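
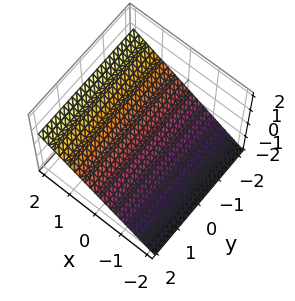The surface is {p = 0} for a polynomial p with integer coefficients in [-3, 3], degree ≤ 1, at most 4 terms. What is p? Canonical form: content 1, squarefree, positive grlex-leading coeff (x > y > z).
2*x - 3*z - 2

deg p = 1. Every cross-section is a straight line — this is a plane.
From the axis intercepts and sections: it crosses the x-axis at the gridline x = 1; the surface avoids every integer y-axis point in the box.
Putting this together gives p.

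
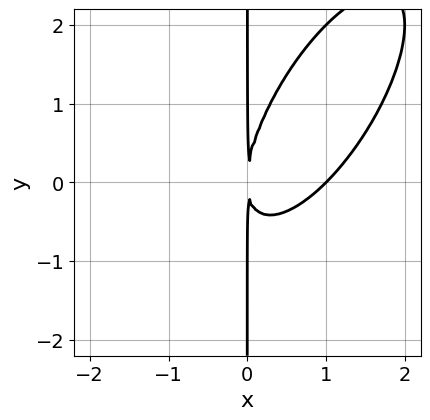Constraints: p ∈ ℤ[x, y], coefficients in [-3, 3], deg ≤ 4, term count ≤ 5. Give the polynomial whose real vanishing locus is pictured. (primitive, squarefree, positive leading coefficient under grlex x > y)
2*x^3 - 2*x^2*y + x*y^2 - 2*x^2

1. Degree: the shape is more complex than any degree-2 curve, so deg p = 3.
2. Reading off the gridlines: it crosses the x-axis at the gridline x = 1; the visible y-axis segment lies entirely on the curve.
3. These observations pin down the coefficients.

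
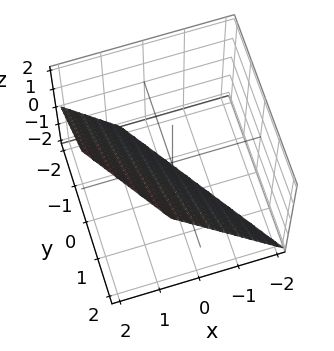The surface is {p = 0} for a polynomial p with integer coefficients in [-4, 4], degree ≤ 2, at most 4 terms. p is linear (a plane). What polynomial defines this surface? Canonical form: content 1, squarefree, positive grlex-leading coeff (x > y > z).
3*x + 2*y - 2*z - 2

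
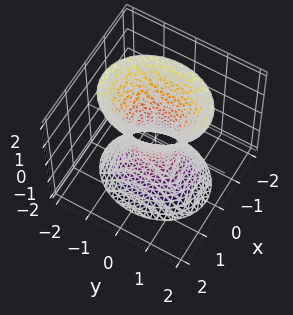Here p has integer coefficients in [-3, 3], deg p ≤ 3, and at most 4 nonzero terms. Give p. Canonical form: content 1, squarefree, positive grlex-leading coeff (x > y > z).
First, degree: an hourglass — one-sheet hyperboloid; a quadric, so deg p = 2.
Next, symmetries: it's symmetric under z → −z, forcing even powers of z; it's symmetric under y → −y, forcing even powers of y; mirror symmetry x ↦ −x ⇒ only even powers of x.
Then, reading off the gridlines: no z-intercept at any integer in the box.
Finally, assembling these constraints gives the stated polynomial.

3*x^2 + 2*y^2 - z^2 - 1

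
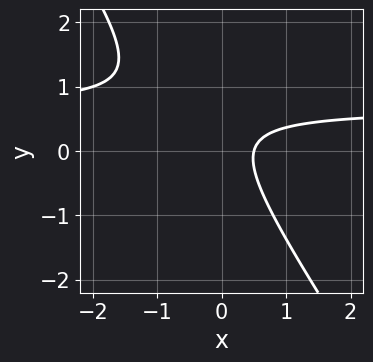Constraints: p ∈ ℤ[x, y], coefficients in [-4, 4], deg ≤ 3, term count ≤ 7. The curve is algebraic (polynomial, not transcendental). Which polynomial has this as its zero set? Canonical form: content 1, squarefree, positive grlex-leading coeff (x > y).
3*x*y + 2*y^2 - 2*x - y + 1

Degree: no degree-1 curve has this shape, so deg p = 2.
Reading off the gridlines: no y-intercept at any integer in the box.
Putting this together gives p.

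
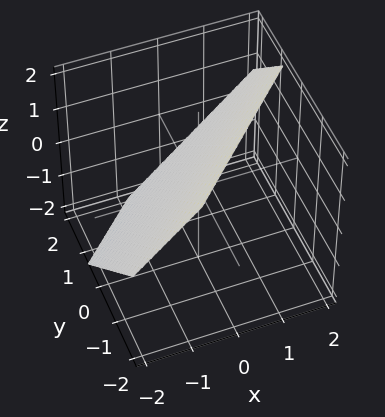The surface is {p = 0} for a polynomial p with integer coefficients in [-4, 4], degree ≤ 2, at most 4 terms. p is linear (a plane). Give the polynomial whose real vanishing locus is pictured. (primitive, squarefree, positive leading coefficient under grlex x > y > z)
3*x - 3*y - 3*z + 2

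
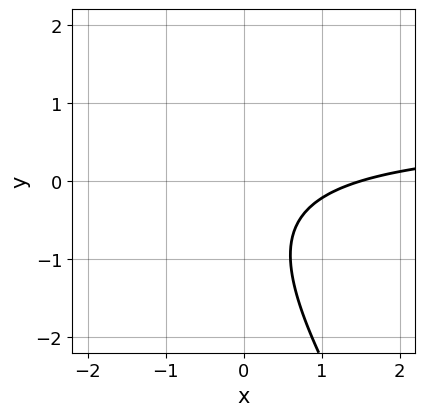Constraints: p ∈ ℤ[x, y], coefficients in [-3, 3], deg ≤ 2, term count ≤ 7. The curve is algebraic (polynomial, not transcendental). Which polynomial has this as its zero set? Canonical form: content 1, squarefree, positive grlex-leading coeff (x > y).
1. deg p = 2.
2. Observable constraints: the curve avoids every integer y-axis point in the box.
3. Putting this together gives p.

3*x*y + 2*y^2 - 2*x + 2*y + 3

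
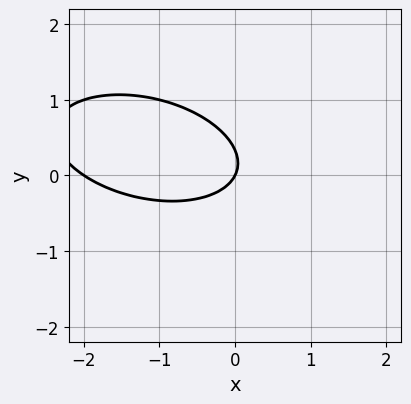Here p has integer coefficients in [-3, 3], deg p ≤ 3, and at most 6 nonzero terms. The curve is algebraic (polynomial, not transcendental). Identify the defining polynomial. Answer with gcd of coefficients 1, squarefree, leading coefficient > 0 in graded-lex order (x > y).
x^2 + x*y + 3*y^2 + 2*x - y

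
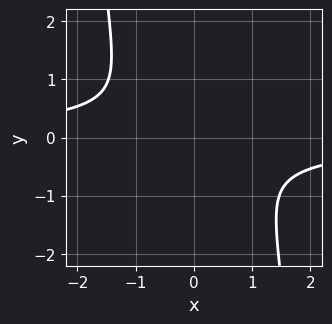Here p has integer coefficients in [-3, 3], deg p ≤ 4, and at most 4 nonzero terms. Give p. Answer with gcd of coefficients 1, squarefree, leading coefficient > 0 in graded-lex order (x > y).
(a) The degree is 4 — the shape is more complex than any degree-3 curve.
(b) Putting this together gives p.

x^3*y + x^2 + y^2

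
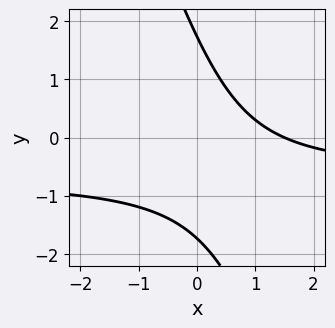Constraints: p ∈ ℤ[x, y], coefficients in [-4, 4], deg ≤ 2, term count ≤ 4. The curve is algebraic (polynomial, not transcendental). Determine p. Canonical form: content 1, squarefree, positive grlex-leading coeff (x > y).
1. The degree is 2 — a generic line meets the curve in up to 2 points.
2. Solving for integer coefficients yields p as stated.

3*x*y + y^2 + 2*x - 3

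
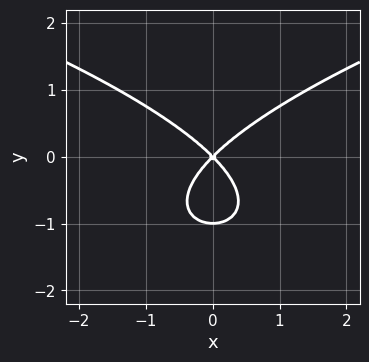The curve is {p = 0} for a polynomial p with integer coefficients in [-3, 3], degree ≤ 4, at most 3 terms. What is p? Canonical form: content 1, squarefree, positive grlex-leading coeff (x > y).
deg p = 3. No degree-2 curve has this shape.
Symmetries: it's symmetric under x → −x, forcing even powers of x.
Reading off the gridlines: one x-axis crossing is at x = 0; among the integer gridlines, it crosses the y-axis at y ∈ {-1, 0}.
Putting this together gives p.

y^3 - x^2 + y^2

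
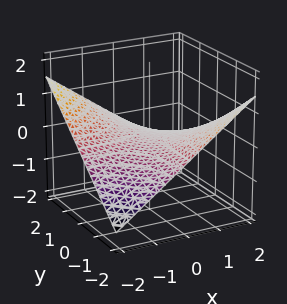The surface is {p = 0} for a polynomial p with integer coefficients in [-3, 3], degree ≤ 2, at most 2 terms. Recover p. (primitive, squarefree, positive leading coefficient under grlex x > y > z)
x*y + 3*z

1. The degree is 2 — a hyperbolic paraboloid; a quadric.
2. Observable constraints: every point of the y-axis in the box is on the surface; every point of the x-axis in the box is on the surface; it meets the z-axis at z = 0 (among the integer gridlines).
3. The integer polynomial consistent with all of this is the stated p.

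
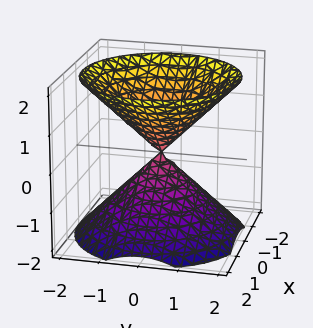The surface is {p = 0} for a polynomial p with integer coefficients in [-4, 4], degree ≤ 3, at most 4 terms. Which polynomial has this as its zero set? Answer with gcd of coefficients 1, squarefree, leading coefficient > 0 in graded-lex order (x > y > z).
x^2 + y^2 - z^2

There are 2 components. Treating them together as one polynomial.
Degree: a double cone through the origin; a quadric, so deg p = 2.
Symmetries: mirror symmetry z ↦ −z ⇒ only even powers of z; every cross-section ⟂ z is a circle, so x, y appear only via x² + y².
Observable constraints: it meets the x-axis at x = 0 (among the integer gridlines); a circular section at z = -1 has radius exactly 1; one z-axis crossing is at z = 0; one y-axis crossing is at y = 0.
Assembling these constraints gives the stated polynomial.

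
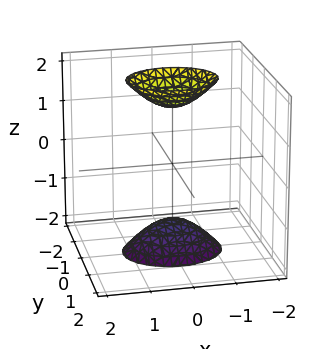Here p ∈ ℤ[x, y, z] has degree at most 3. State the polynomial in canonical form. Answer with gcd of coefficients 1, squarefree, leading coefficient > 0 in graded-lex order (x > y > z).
2*x^2 + 3*y^2 - z^2 + 2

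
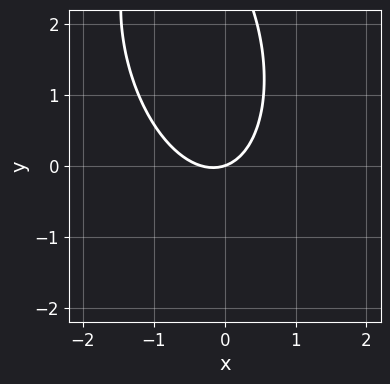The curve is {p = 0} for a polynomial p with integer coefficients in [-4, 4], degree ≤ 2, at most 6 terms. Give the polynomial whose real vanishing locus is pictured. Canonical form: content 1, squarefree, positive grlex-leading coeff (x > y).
3*x^2 + x*y + y^2 + x - 3*y

The degree is 2 — no degree-1 curve has this shape.
Reading off the gridlines: one x-axis crossing is at x = 0; one y-axis crossing is at y = 0.
Solving for integer coefficients yields p as stated.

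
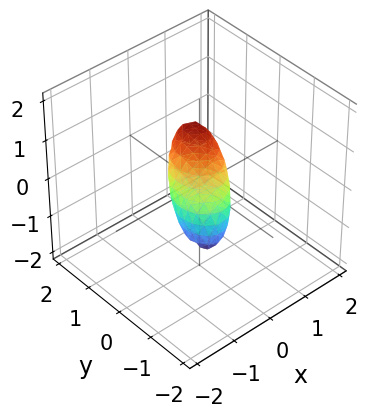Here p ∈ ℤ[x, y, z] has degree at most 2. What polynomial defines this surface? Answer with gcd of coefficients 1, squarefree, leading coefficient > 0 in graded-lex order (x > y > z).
3*x^2 - 3*x*z + 2*y^2 - 3*y*z + 3*z^2 - 1

deg p = 2.
Matching integer coefficients to the picture gives p.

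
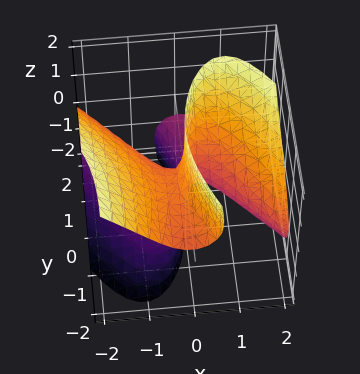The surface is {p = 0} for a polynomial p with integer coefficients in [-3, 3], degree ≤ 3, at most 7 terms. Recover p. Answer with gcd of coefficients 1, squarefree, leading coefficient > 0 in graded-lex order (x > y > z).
1. The degree is 3 — the shape is more complex than any degree-2 surface.
2. From the axis intercepts and sections: one x-axis crossing is at x = 0; it crosses the y-axis at the gridline y = 0.
3. Assembling these constraints gives the stated polynomial.

2*x^3 + 2*x^2*y - 3*x*z^2 + y^2*z + y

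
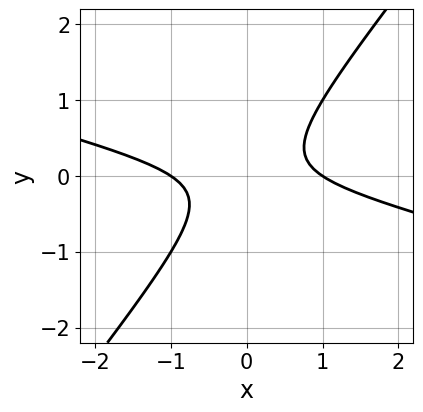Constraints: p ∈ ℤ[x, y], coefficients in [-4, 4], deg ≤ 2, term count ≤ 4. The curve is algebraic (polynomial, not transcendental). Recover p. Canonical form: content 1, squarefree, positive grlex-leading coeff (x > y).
x^2 + 3*x*y - 3*y^2 - 1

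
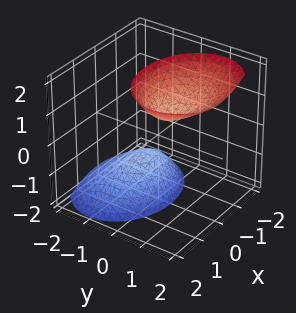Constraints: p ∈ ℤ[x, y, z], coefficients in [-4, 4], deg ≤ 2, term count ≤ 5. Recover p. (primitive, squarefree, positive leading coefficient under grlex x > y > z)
First, the picture has 2 separate pieces.
Then, the degree is 2 — no degree-1 surface has this shape.
Then, against the integer gridlines: among the integer gridlines, it crosses the z-axis at z ∈ {-1, 1}; no x-intercept at any integer in the box; no y-intercept at any integer in the box.
Finally, these observations pin down the coefficients.

2*x^2 + 3*y^2 - 3*y*z - z^2 + 1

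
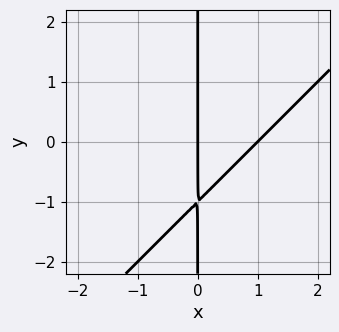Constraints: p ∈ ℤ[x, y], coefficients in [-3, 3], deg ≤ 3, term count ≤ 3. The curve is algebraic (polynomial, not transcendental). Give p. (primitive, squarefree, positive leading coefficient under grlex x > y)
x^2 - x*y - x

First, the degree is 2 — a generic line meets the curve in up to 2 points.
Next, observable constraints: the x-axis gridline crossings are at x ∈ {0, 1}; every point of the y-axis in the box is on the curve.
Finally, together with the visible shape, these determine p as stated.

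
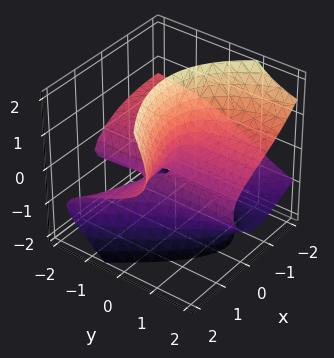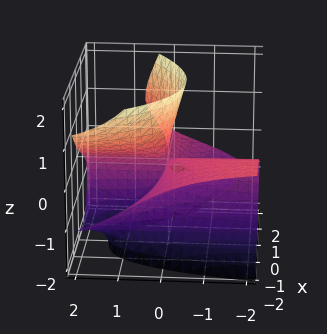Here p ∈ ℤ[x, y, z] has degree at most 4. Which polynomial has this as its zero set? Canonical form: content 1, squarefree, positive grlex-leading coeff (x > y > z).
2*x^2*z - 3*y*z^2 - z^3 - 2*x*y - 3*y*z

First, the degree is 3 — the shape is more complex than any degree-2 surface.
Next, observable constraints: it crosses the z-axis at the gridline z = 0; the visible y-axis segment lies entirely on the surface; the visible x-axis segment lies entirely on the surface.
Finally, assembling these constraints gives the stated polynomial.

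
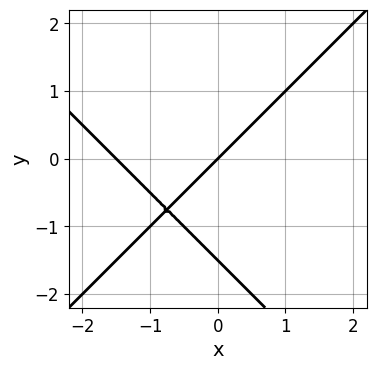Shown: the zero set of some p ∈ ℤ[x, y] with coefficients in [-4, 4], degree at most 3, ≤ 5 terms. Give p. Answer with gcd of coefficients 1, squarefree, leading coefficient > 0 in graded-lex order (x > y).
First, degree: a generic line meets the curve in up to 2 points, so deg p = 2.
Next, against the integer gridlines: it meets the x-axis at x = 0 (among the integer gridlines); it crosses the y-axis at the gridline y = 0.
Finally, fitting integer coefficients to these (and the overall shape) gives p.

2*x^2 - 2*y^2 + 3*x - 3*y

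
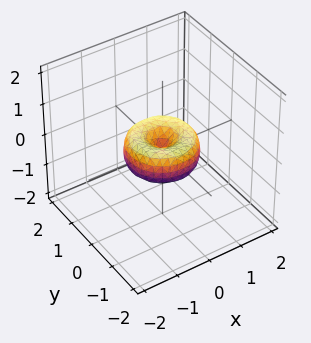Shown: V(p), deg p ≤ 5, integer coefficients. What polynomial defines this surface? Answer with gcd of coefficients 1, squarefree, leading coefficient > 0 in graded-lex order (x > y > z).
x^4 + 2*x^2*y^2 + y^4 - x^2 - y^2 + z^2

(a) Degree: no degree-3 surface has this shape, so deg p = 4.
(b) By symmetry, the z-axis is an axis of rotation, so x and y enter only as x² + y².
(c) Checking where it meets the axes: the y-axis gridline crossings are at y ∈ {-1, 0, 1}; it meets the z-axis at z = 0 (among the integer gridlines); a circular section at z = 0 has radius exactly 1; the x-axis gridline crossings are at x ∈ {-1, 0, 1}.
(d) These observations pin down the coefficients.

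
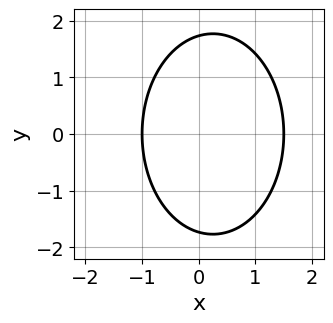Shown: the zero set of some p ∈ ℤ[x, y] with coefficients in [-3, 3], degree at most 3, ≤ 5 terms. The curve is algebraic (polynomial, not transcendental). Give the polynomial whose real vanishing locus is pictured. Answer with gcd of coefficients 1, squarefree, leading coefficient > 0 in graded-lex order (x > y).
Degree: the shape is more complex than any degree-1 curve, so deg p = 2.
Symmetries: the y ↦ −y reflection is a symmetry, so y appears only in even powers.
Reading off the gridlines: one x-axis crossing is at x = -1.
Together with the visible shape, these determine p as stated.

2*x^2 + y^2 - x - 3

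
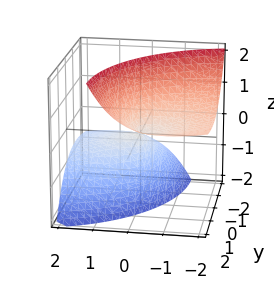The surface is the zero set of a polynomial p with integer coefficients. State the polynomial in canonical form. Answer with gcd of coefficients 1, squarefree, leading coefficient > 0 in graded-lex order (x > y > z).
x^2 + 3*x*z + y^2 - 2*y*z - z^2

First, the picture has 2 separate pieces. Treating them together as one polynomial.
Next, deg p = 2. A generic line meets the surface in up to 2 points.
Then, from the axis intercepts and sections: one y-axis crossing is at y = 0; it meets the x-axis at x = 0 (among the integer gridlines).
Finally, matching integer coefficients to the picture gives p.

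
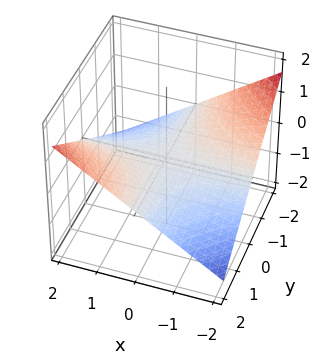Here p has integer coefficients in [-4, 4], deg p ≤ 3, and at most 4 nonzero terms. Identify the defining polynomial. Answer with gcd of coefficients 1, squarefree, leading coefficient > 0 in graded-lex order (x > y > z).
1. Degree: a saddle surface; a quadric, so deg p = 2.
2. Checking where it meets the axes: every point of the x-axis in the box is on the surface; one z-axis crossing is at z = 0; the visible y-axis segment lies entirely on the surface.
3. These observations pin down the coefficients.

x*y - 3*z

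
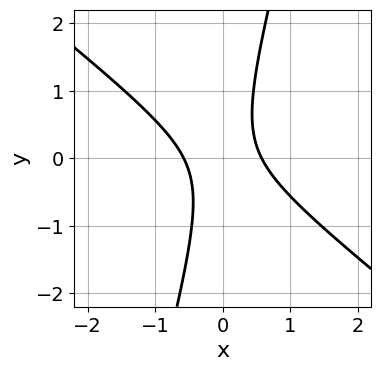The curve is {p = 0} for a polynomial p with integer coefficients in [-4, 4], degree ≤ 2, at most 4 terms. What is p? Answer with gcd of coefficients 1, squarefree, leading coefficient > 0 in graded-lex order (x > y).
1. Degree: the shape is more complex than any degree-1 curve, so deg p = 2.
2. From the visible intercepts: no y-intercept at any integer in the box.
3. Assembling these constraints gives the stated polynomial.

3*x^2 + 3*x*y - y^2 - 1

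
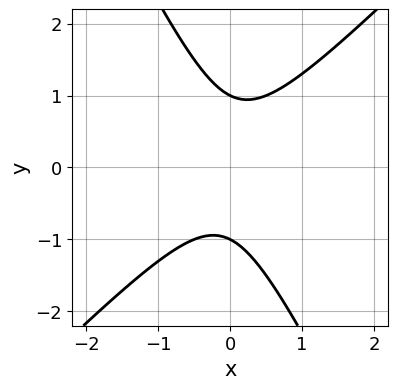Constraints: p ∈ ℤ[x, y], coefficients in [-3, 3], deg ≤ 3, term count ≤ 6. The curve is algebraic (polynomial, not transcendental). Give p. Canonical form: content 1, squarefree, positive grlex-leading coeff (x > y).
2*x^2 - x*y - y^2 + 1

Degree: a generic line meets the curve in up to 2 points, so deg p = 2.
Observable constraints: among the integer gridlines, it crosses the y-axis at y ∈ {-1, 1}; it misses every integer gridline on the x-axis.
The integer polynomial consistent with all of this is the stated p.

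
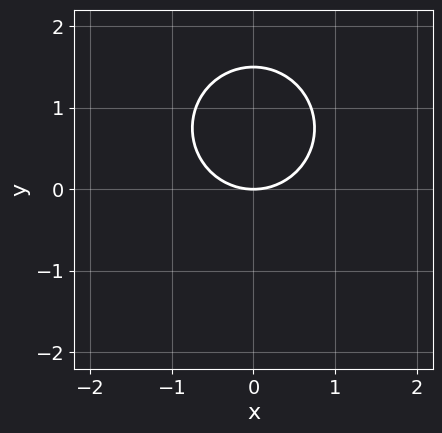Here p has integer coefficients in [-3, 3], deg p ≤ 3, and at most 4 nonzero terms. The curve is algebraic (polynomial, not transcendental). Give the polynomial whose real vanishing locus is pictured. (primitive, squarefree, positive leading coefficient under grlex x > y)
2*x^2 + 2*y^2 - 3*y

(a) The degree is 2 — no degree-1 curve has this shape.
(b) Symmetries: mirror symmetry x ↦ −x ⇒ only even powers of x.
(c) From the axis intercepts and sections: it meets the x-axis at x = 0 (among the integer gridlines); it crosses the y-axis at the gridline y = 0.
(d) These observations pin down the coefficients.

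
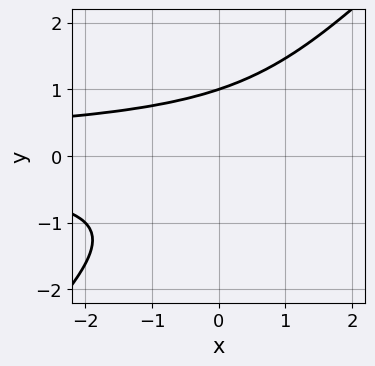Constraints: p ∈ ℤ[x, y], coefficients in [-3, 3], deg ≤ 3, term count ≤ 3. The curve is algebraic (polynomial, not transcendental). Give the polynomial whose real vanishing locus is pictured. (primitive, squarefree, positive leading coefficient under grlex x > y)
1. deg p = 3.
2. Observable constraints: it meets the y-axis at y = 1 (among the integer gridlines); the curve avoids every integer x-axis point in the box.
3. Assembling these constraints gives the stated polynomial.

x*y^2 - y^3 + 1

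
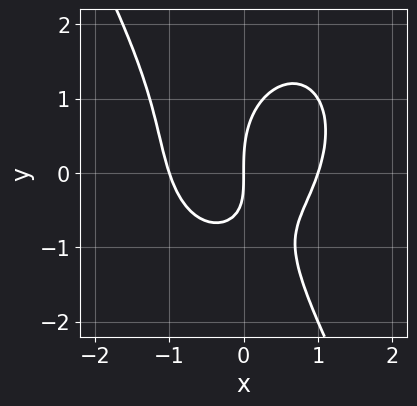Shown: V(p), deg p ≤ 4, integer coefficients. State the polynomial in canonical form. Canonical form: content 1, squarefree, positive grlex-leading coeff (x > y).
(a) The degree is 3 — the shape is more complex than any degree-2 curve.
(b) Reading off the gridlines: it meets the y-axis at y = 0 (among the integer gridlines); the x-axis gridline crossings are at x ∈ {-1, 0, 1}.
(c) Matching integer coefficients to the picture gives p.

3*x^3 + x*y^2 + y^3 - 2*x*y - 3*x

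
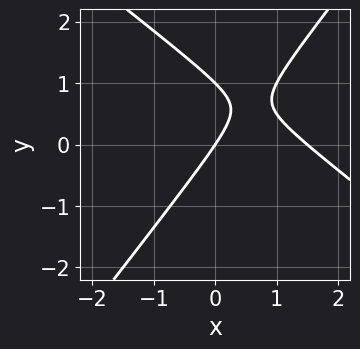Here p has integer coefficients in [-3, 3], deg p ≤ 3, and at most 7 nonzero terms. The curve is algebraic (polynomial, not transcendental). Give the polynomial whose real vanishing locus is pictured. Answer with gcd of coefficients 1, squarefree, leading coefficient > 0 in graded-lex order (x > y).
2*x^2 + x*y - 2*y^2 - 3*x + 2*y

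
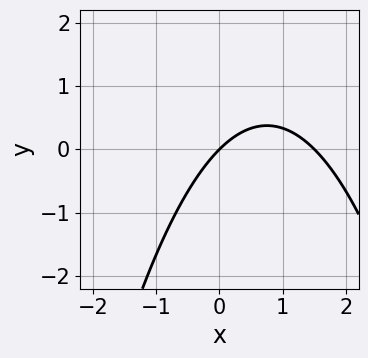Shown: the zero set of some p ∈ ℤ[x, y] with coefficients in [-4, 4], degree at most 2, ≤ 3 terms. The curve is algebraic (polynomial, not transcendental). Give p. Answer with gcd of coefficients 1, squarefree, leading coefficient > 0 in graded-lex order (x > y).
2*x^2 - 3*x + 3*y

The degree is 2 — a generic line meets the curve in up to 2 points.
Reading off the gridlines: it meets the x-axis at x = 0 (among the integer gridlines); it crosses the y-axis at the gridline y = 0.
Solving for integer coefficients yields p as stated.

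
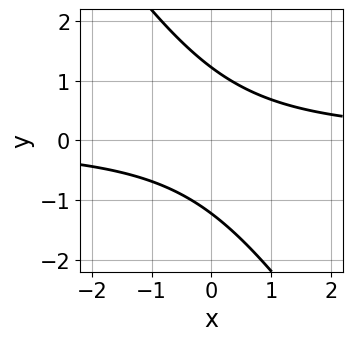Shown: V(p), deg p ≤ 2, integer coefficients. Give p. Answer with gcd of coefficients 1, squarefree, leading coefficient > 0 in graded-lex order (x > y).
Degree: the shape is more complex than any degree-1 curve, so deg p = 2.
Observable constraints: no x-intercept at any integer in the box.
Solving for integer coefficients yields p as stated.

3*x*y + 2*y^2 - 3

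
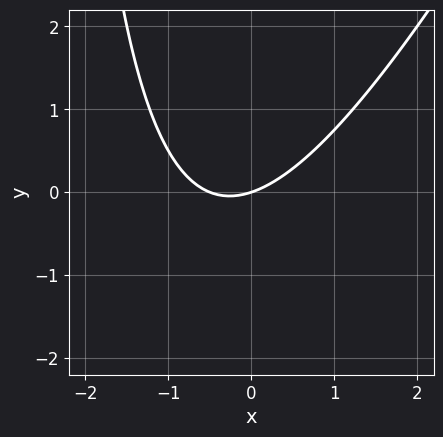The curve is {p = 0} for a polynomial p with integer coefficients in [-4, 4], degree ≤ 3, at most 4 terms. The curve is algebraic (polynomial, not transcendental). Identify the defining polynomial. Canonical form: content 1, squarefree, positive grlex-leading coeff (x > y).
1. Degree: a generic line meets the curve in up to 2 points, so deg p = 2.
2. Observable constraints: it crosses the x-axis at the gridline x = 0; it meets the y-axis at y = 0 (among the integer gridlines).
3. Fitting integer coefficients to these (and the overall shape) gives p.

2*x^2 - x*y + x - 3*y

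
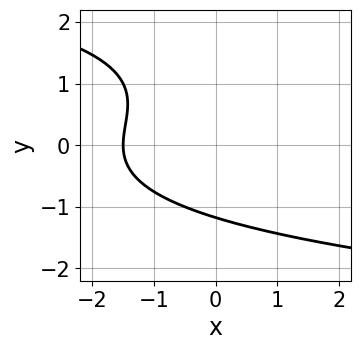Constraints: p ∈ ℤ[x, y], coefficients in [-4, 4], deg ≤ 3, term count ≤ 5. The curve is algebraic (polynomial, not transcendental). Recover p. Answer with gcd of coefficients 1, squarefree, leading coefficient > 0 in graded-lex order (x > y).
y^3 - y^2 + 2*x + 3

The degree is 3 — no degree-2 curve has this shape.
Solving for integer coefficients yields p as stated.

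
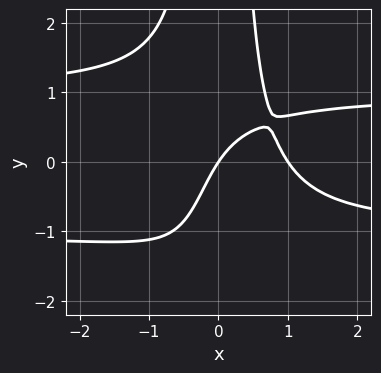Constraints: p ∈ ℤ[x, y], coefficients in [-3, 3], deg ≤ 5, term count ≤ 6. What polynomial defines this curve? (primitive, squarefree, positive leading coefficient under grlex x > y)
3*x^2*y^2 - 3*x^2 + 3*x - 2*y

(a) deg p = 4. A generic line meets the curve in up to 4 points.
(b) From the visible intercepts: the x-axis gridline crossings are at x ∈ {0, 1}; it meets the y-axis at y = 0 (among the integer gridlines).
(c) Assembling these constraints gives the stated polynomial.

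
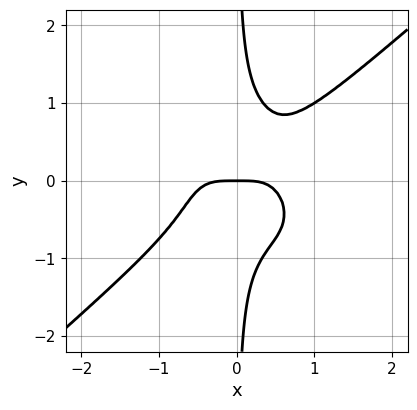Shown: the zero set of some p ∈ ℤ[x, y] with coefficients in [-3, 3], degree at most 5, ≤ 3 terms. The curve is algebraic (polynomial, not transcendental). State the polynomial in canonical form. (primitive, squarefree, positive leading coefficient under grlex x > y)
2*x^4 - 3*x*y^3 + y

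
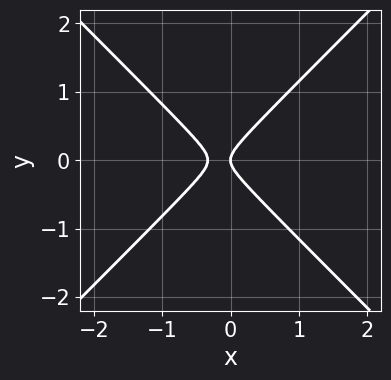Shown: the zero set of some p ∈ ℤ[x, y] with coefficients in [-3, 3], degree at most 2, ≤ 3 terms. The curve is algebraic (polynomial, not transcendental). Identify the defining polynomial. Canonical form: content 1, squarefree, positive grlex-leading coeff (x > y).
3*x^2 - 3*y^2 + x

The degree is 2 — a generic line meets the curve in up to 2 points.
Symmetries: mirror symmetry y ↦ −y ⇒ only even powers of y.
Observable constraints: it meets the x-axis at x = 0 (among the integer gridlines); one y-axis crossing is at y = 0.
Assembling these constraints gives the stated polynomial.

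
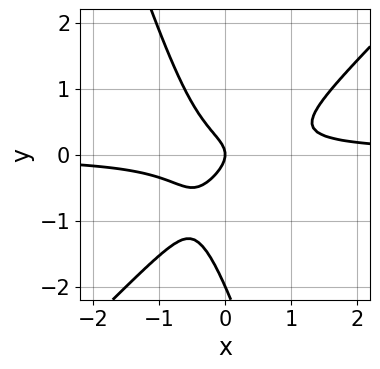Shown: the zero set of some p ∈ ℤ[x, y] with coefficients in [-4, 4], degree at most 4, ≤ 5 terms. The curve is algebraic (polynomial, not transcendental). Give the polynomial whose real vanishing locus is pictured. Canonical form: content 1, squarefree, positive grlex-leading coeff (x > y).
First, the degree is 3 — a generic line meets the curve in up to 3 points.
Then, reading off the gridlines: it meets the x-axis at x = 0 (among the integer gridlines); the y-axis gridline crossings are at y ∈ {-2, 0}.
Finally, these observations pin down the coefficients.

3*x^2*y - 2*x*y^2 - y^3 - 2*y^2 - x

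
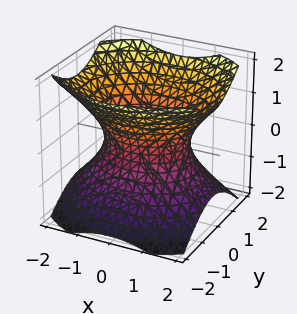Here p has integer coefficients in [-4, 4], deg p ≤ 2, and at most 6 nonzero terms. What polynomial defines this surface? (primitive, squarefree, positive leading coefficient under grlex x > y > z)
2*x^2 + 3*y^2 - 3*z^2 - 3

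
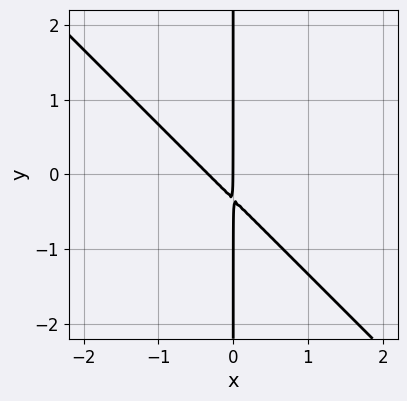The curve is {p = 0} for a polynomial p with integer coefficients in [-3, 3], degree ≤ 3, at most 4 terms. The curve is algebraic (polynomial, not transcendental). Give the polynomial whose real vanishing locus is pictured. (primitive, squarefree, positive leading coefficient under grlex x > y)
3*x^2 + 3*x*y + x

(a) The degree is 2 — a generic line meets the curve in up to 2 points.
(b) Against the integer gridlines: every point of the y-axis in the box is on the curve; it crosses the x-axis at the gridline x = 0.
(c) Assembling these constraints gives the stated polynomial.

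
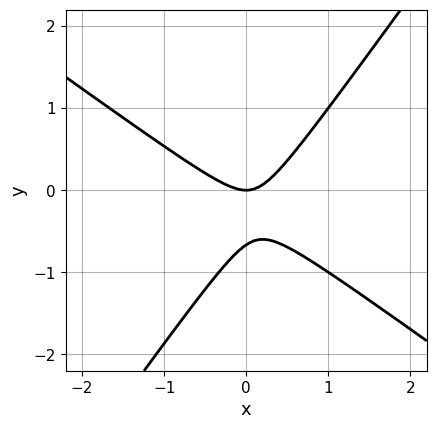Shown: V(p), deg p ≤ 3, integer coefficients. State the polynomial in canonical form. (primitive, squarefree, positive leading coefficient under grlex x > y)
3*x^2 + 2*x*y - 3*y^2 - 2*y

The degree is 2 — a generic line meets the curve in up to 2 points.
Against the integer gridlines: one x-axis crossing is at x = 0; one y-axis crossing is at y = 0.
Fitting integer coefficients to these (and the overall shape) gives p.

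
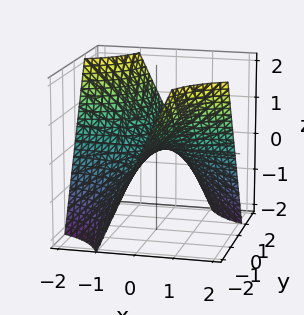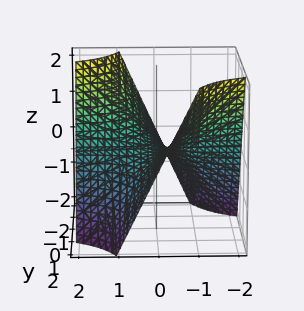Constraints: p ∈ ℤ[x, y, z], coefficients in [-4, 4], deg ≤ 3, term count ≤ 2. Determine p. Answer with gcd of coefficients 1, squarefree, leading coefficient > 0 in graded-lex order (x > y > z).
(a) The degree is 2 — a saddle surface; a quadric.
(b) Against the integer gridlines: the visible y-axis segment lies entirely on the surface; every point of the x-axis in the box is on the surface; it meets the z-axis at z = 0 (among the integer gridlines).
(c) Assembling these constraints gives the stated polynomial.

x*y + z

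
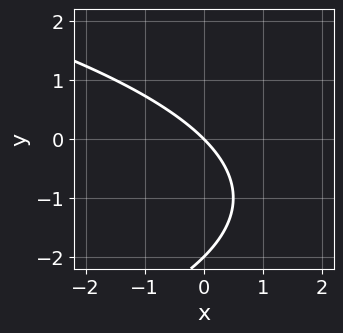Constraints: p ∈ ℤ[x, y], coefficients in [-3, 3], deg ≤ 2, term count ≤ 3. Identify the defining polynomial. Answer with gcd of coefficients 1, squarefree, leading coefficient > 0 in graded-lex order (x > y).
y^2 + 2*x + 2*y

deg p = 2. No degree-1 curve has this shape.
Checking where it meets the axes: among the integer gridlines, it crosses the y-axis at y ∈ {-2, 0}; one x-axis crossing is at x = 0.
These observations pin down the coefficients.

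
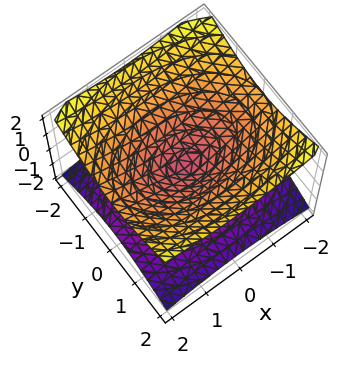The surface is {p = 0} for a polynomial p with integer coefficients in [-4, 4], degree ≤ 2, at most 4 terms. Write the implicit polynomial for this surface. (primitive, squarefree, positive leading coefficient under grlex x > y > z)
1. deg p = 2. A double cone through the origin; a quadric.
2. Symmetries: mirror symmetry x ↦ −x ⇒ only even powers of x; the y ↦ −y reflection is a symmetry, so y appears only in even powers; mirror symmetry z ↦ −z ⇒ only even powers of z.
3. Against the integer gridlines: one y-axis crossing is at y = 0; it meets the z-axis at z = 0 (among the integer gridlines); one x-axis crossing is at x = 0.
4. These observations pin down the coefficients.

x^2 + 2*y^2 - 3*z^2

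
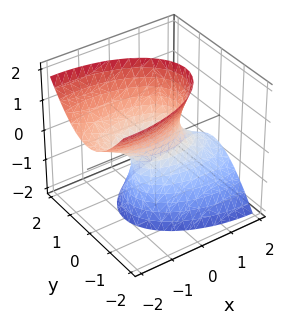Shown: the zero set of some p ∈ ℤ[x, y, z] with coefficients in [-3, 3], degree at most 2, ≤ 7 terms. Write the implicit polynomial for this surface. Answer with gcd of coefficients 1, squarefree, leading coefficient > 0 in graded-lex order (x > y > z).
x^2 + 2*x*z + 3*y^2 - z^2 - 1

Degree: no degree-1 surface has this shape, so deg p = 2.
From the visible intercepts: it misses every integer gridline on the z-axis; among the integer gridlines, it crosses the x-axis at x ∈ {-1, 1}.
These observations pin down the coefficients.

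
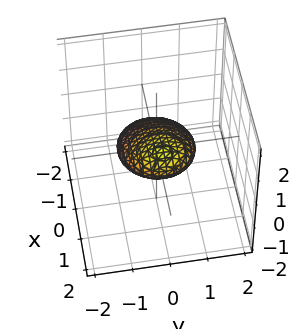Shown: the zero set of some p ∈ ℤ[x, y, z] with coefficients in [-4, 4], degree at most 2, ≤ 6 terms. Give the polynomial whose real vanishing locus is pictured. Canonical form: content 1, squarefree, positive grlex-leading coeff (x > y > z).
(a) Degree: a generic line meets the surface in up to 2 points, so deg p = 2.
(b) From the axis intercepts and sections: the y-axis gridline crossings are at y ∈ {-1, 1}; among the integer gridlines, it crosses the x-axis at x ∈ {-1, 1}.
(c) Putting this together gives p.

x^2 - 2*x*z + y^2 + 2*z^2 - 1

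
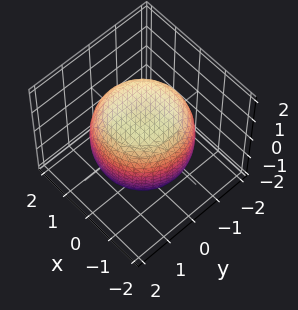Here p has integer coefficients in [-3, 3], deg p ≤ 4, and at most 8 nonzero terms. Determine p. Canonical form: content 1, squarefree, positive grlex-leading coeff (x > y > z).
1. deg p = 4.
2. Symmetries: the z-axis is an axis of rotation, so x and y enter only as x² + y².
3. From the axis intercepts and sections: a circular section at z = -1 has radius between 1 and 2.
4. Solving for integer coefficients yields p as stated.

x^4 + 2*x^2*y^2 + y^4 - x^2 - y^2 + 2*z^2 - 3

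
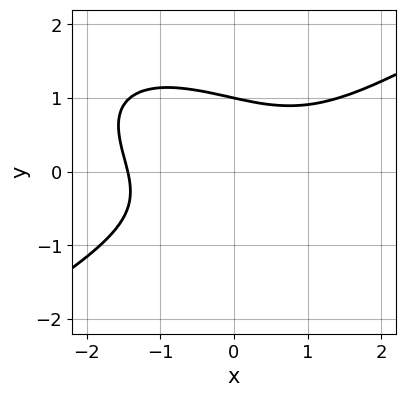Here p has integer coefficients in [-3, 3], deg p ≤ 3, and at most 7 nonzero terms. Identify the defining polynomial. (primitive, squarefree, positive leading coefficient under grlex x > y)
1. Degree: no degree-2 curve has this shape, so deg p = 3.
2. From the visible intercepts: it crosses the y-axis at the gridline y = 1.
3. Putting this together gives p.

x^3 - x*y^2 - 3*y^3 - x*y + 3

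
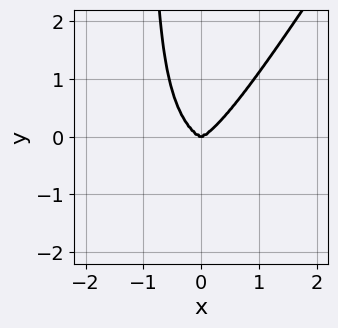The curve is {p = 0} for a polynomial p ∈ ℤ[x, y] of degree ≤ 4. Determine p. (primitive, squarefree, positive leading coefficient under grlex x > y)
First, deg p = 4.
Next, from the axis intercepts and sections: it crosses the x-axis at the gridline x = 0; one y-axis crossing is at y = 0.
Finally, solving for integer coefficients yields p as stated.

3*x^4 + 2*x^2*y^2 - 2*x*y^3 - 2*y^3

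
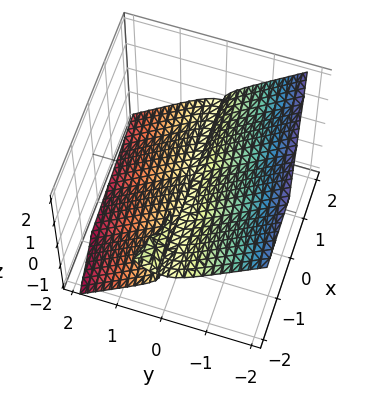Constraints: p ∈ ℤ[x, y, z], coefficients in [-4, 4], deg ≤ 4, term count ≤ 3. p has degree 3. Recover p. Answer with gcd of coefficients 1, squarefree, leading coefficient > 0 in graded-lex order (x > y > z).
I count 2 distinct pieces. Treating them together as one polynomial.
The degree is 3 — no degree-2 surface has this shape.
Checking where it meets the axes: it crosses the y-axis at the gridline y = 0; it meets the z-axis at z = 0 (among the integer gridlines); the visible x-axis segment lies entirely on the surface.
Putting this together gives p.

x*y*z + 2*y^3 + 2*z^3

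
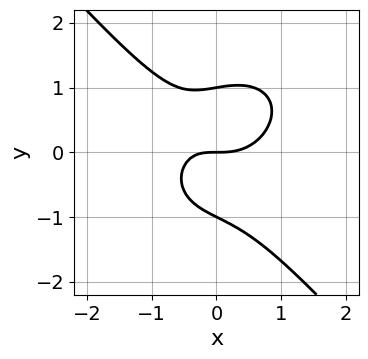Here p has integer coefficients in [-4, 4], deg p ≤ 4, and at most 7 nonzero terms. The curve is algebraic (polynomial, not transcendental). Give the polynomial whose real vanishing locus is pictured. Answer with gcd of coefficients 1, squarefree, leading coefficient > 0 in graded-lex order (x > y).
Degree: no degree-2 curve has this shape, so deg p = 3.
From the axis intercepts and sections: among the integer gridlines, it crosses the y-axis at y ∈ {-1, 0, 1}; it meets the x-axis at x = 0 (among the integer gridlines).
Matching integer coefficients to the picture gives p.

3*x^3 + x*y^2 + 3*y^3 - 2*x*y - 3*y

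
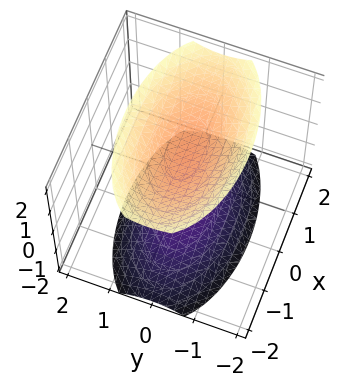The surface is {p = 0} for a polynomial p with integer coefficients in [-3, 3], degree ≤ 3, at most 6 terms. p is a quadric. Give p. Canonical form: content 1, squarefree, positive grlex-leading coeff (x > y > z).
x^2 + 3*y^2 - 2*z^2 + 3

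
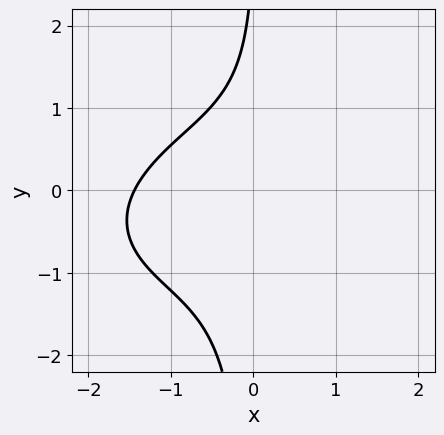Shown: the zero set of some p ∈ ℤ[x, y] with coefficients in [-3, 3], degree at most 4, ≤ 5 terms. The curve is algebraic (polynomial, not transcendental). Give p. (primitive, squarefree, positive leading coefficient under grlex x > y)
(a) Degree: no degree-2 curve has this shape, so deg p = 3.
(b) Against the integer gridlines: it misses every integer gridline on the y-axis.
(c) Matching integer coefficients to the picture gives p.

x^3 - x^2*y + 3*x*y^2 - y + 3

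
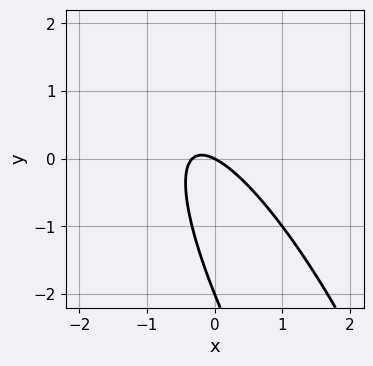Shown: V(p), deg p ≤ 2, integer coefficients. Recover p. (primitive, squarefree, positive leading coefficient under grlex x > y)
deg p = 2.
From the axis intercepts and sections: the y-axis gridline crossings are at y ∈ {-2, 0}; it crosses the x-axis at the gridline x = 0.
Assembling these constraints gives the stated polynomial.

3*x^2 + 3*x*y + y^2 + x + 2*y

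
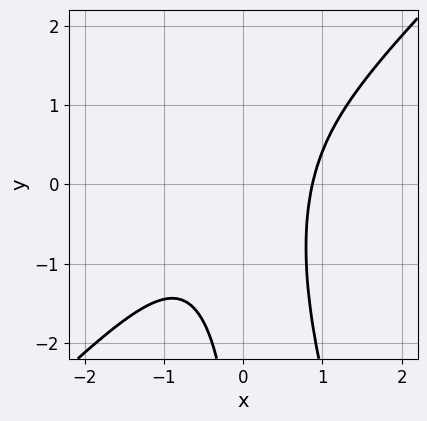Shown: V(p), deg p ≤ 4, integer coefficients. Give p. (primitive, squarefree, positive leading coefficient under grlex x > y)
3*x^3 - 2*x^2*y - x*y^2 - 2

The degree is 3 — no degree-2 curve has this shape.
Observable constraints: the curve avoids every integer y-axis point in the box.
The integer polynomial consistent with all of this is the stated p.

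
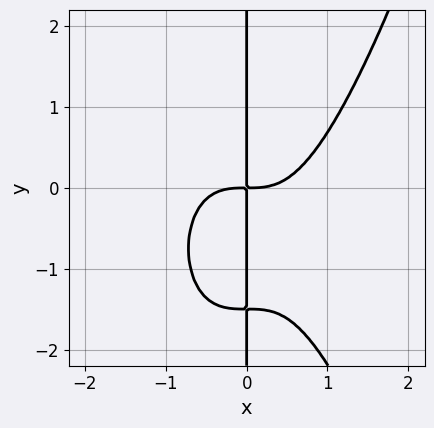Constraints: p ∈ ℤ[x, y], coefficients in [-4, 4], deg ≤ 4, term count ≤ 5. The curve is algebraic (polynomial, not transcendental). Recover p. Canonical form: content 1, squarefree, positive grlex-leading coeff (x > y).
(a) The degree is 4 — the shape is more complex than any degree-3 curve.
(b) From the axis intercepts and sections: the visible y-axis segment lies entirely on the curve.
(c) Solving for integer coefficients yields p as stated.

3*x^4 - 2*x*y^2 - 3*x*y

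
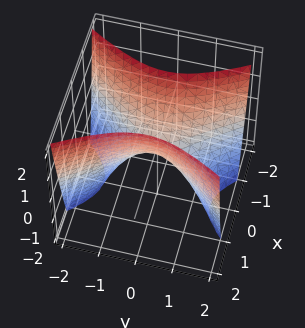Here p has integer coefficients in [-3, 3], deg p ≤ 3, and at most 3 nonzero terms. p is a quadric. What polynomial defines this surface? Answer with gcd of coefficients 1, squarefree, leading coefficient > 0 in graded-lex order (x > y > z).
2*x^2 - y^2 - z

First, deg p = 2. A hyperbolic paraboloid; a quadric.
Then, symmetries: it's symmetric under y → −y, forcing even powers of y; it's symmetric under x → −x, forcing even powers of x.
Then, from the visible intercepts: one z-axis crossing is at z = 0; it meets the x-axis at x = 0 (among the integer gridlines).
Finally, putting this together gives p.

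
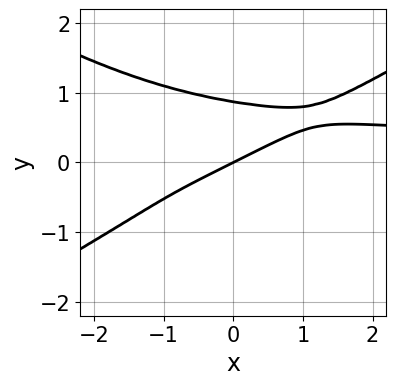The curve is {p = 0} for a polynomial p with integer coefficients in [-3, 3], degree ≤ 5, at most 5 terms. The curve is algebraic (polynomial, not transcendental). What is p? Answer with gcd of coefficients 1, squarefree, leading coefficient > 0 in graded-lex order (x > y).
x^2*y^2 - 3*y^4 - x + 2*y

First, degree: no degree-3 curve has this shape, so deg p = 4.
Next, reading off the gridlines: one y-axis crossing is at y = 0; it meets the x-axis at x = 0 (among the integer gridlines).
Finally, assembling these constraints gives the stated polynomial.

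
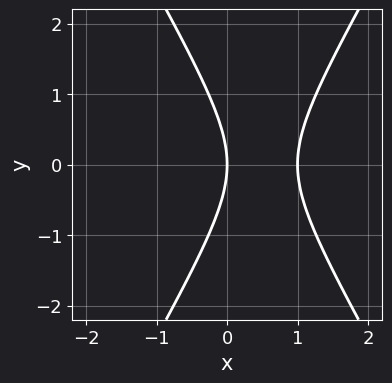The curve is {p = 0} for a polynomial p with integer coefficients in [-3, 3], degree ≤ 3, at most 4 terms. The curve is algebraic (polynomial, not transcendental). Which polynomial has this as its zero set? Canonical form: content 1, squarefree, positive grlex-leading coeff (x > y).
3*x^2 - y^2 - 3*x

(a) deg p = 2.
(b) Symmetries: the y ↦ −y reflection is a symmetry, so y appears only in even powers.
(c) From the axis intercepts and sections: among the integer gridlines, it crosses the x-axis at x ∈ {0, 1}; one y-axis crossing is at y = 0.
(d) Fitting integer coefficients to these (and the overall shape) gives p.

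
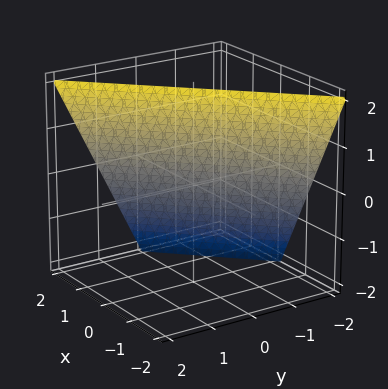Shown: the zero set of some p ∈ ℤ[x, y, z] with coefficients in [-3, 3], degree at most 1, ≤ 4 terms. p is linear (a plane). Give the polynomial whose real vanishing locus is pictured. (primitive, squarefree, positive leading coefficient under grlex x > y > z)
2*x - 2*y + z - 2

(a) Degree: the surface is flat (a plane), so deg p = 1.
(b) Checking where it meets the axes: it meets the z-axis at z = 2 (among the integer gridlines); it crosses the x-axis at the gridline x = 1; it meets the y-axis at y = -1 (among the integer gridlines).
(c) Matching integer coefficients to the picture gives p.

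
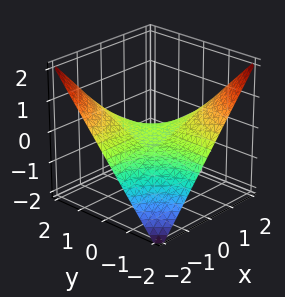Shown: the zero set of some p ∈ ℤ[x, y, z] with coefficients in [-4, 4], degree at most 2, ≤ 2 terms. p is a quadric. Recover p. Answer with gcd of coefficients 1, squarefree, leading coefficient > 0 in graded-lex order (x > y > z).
First, degree: a saddle surface; a quadric, so deg p = 2.
Then, from the axis intercepts and sections: the visible x-axis segment lies entirely on the surface; every point of the y-axis in the box is on the surface; it crosses the z-axis at the gridline z = 0.
Finally, fitting integer coefficients to these (and the overall shape) gives p.

x*y + 2*z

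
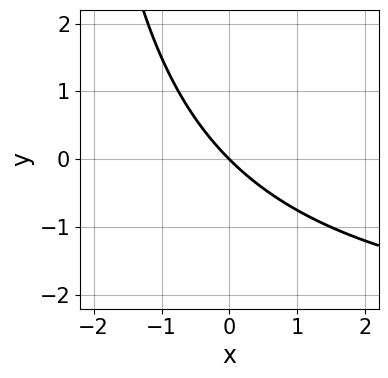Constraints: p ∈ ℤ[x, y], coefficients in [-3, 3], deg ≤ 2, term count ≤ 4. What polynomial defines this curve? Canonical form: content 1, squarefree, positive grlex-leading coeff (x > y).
(a) The degree is 2 — a generic line meets the curve in up to 2 points.
(b) Reading off the gridlines: it crosses the x-axis at the gridline x = 0; it meets the y-axis at y = 0 (among the integer gridlines).
(c) Putting this together gives p.

x*y + 3*x + 3*y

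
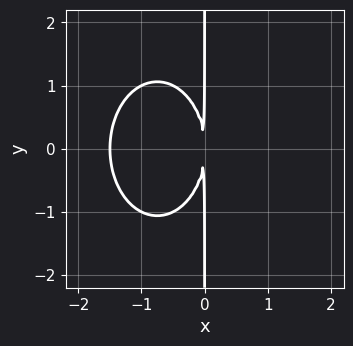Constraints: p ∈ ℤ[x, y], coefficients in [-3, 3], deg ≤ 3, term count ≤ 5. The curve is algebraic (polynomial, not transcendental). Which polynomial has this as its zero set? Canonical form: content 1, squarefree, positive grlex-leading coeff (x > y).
2*x^3 + x*y^2 + 3*x^2

First, degree: no degree-2 curve has this shape, so deg p = 3.
Then, symmetries: it's symmetric under y → −y, forcing even powers of y.
Next, from the axis intercepts and sections: the visible y-axis segment lies entirely on the curve.
Finally, these observations pin down the coefficients.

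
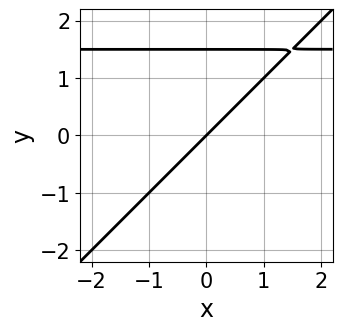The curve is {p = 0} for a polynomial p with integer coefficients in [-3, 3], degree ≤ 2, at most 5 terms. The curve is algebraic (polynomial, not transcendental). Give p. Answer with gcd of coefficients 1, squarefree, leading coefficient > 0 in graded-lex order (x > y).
First, degree: a generic line meets the curve in up to 2 points, so deg p = 2.
Next, against the integer gridlines: it crosses the x-axis at the gridline x = 0; it crosses the y-axis at the gridline y = 0.
Finally, the integer polynomial consistent with all of this is the stated p.

2*x*y - 2*y^2 - 3*x + 3*y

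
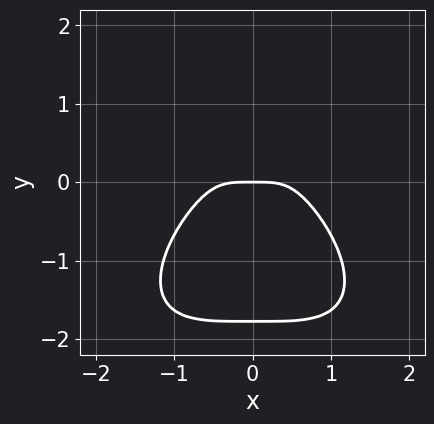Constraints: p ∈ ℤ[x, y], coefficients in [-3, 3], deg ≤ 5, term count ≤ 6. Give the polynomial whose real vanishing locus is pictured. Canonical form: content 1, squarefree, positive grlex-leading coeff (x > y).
3*x^4 + 3*y^4 + 3*y^3 - 3*y^2 + 2*y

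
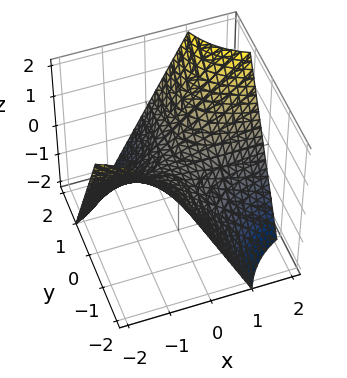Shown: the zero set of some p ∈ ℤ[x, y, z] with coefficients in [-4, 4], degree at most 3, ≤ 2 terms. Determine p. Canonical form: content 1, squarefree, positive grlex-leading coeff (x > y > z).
1. deg p = 2.
2. From the axis intercepts and sections: the visible x-axis segment lies entirely on the surface; every point of the y-axis in the box is on the surface.
3. Solving for integer coefficients yields p as stated.

x*y - z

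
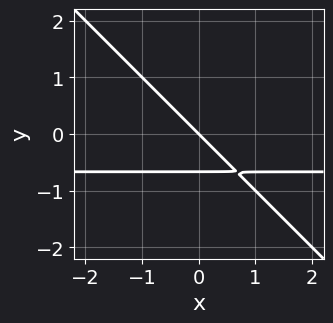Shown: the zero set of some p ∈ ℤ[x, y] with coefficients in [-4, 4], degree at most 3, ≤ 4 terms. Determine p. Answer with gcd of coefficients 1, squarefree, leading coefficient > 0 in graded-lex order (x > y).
1. Degree: no degree-1 curve has this shape, so deg p = 2.
2. Checking where it meets the axes: one y-axis crossing is at y = 0; it crosses the x-axis at the gridline x = 0.
3. Putting this together gives p.

3*x*y + 3*y^2 + 2*x + 2*y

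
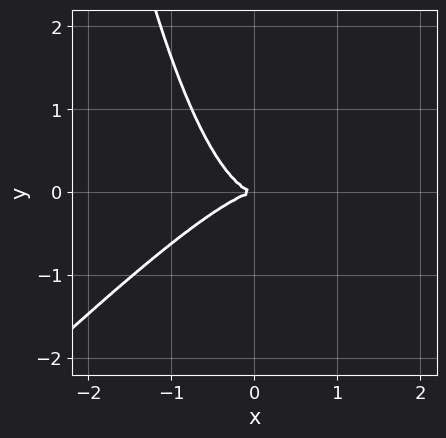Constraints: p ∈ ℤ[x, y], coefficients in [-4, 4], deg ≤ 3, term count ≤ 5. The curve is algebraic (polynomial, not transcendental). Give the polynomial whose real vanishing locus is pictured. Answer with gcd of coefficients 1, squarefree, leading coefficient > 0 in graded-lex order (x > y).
x^3 - x^2*y + y^2

1. The degree is 3 — no degree-2 curve has this shape.
2. Checking where it meets the axes: one x-axis crossing is at x = 0; it meets the y-axis at y = 0 (among the integer gridlines).
3. The integer polynomial consistent with all of this is the stated p.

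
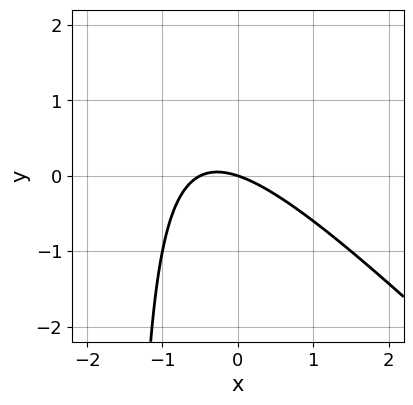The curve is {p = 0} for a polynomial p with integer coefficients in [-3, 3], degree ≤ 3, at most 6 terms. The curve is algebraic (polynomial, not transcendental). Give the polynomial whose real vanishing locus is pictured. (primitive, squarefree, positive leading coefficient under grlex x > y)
2*x^2 + 2*x*y + x + 3*y

First, degree: a generic line meets the curve in up to 2 points, so deg p = 2.
Then, against the integer gridlines: it crosses the y-axis at the gridline y = 0; it meets the x-axis at x = 0 (among the integer gridlines).
Finally, matching integer coefficients to the picture gives p.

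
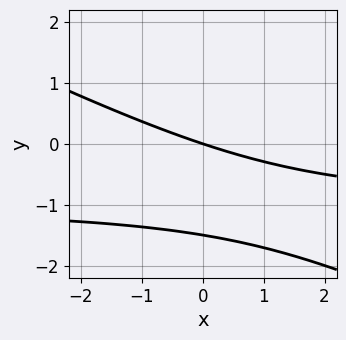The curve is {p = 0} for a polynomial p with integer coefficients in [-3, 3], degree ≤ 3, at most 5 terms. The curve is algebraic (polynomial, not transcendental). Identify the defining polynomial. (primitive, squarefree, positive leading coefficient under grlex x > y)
deg p = 2. The shape is more complex than any degree-1 curve.
From the visible intercepts: it crosses the x-axis at the gridline x = 0; it meets the y-axis at y = 0 (among the integer gridlines).
Assembling these constraints gives the stated polynomial.

x*y + 2*y^2 + x + 3*y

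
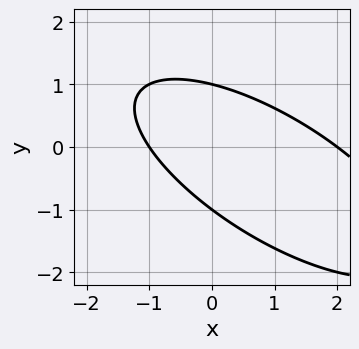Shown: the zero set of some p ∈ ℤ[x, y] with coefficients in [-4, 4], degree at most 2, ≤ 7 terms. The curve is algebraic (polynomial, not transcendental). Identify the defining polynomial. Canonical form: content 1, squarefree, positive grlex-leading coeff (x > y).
(a) The degree is 2 — a generic line meets the curve in up to 2 points.
(b) Observable constraints: the y-axis gridline crossings are at y ∈ {-1, 1}; the x-axis gridline crossings are at x ∈ {-1, 2}.
(c) Matching integer coefficients to the picture gives p.

x^2 + 2*x*y + 2*y^2 - x - 2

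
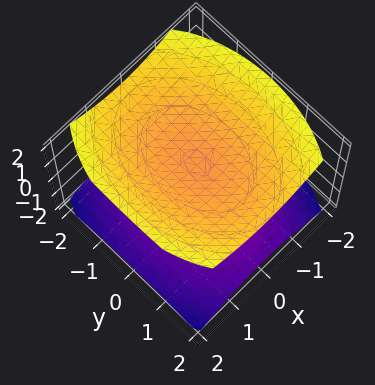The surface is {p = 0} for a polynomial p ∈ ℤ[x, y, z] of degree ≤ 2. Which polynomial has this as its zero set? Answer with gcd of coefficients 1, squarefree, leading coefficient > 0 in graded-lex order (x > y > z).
1. I count 2 distinct pieces. They look like related sheets of one shape, so recover p as a whole.
2. deg p = 2. Two sheets facing apart; a quadric.
3. Symmetries: mirror symmetry z ↦ −z ⇒ only even powers of z; mirror symmetry y ↦ −y ⇒ only even powers of y; mirror symmetry x ↦ −x ⇒ only even powers of x.
4. From the axis intercepts and sections: among the integer gridlines, it crosses the z-axis at z ∈ {-1, 1}; it misses every integer gridline on the y-axis; the surface avoids every integer x-axis point in the box.
5. Matching integer coefficients to the picture gives p.

2*x^2 + y^2 - 3*z^2 + 3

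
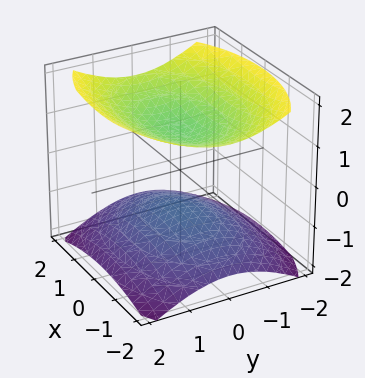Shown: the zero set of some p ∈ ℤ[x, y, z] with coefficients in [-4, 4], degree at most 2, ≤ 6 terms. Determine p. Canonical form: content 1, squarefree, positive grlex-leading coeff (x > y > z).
x^2 + 2*y^2 - 3*z^2 + 3

1. The picture has 2 separate pieces. Treating them together as one polynomial.
2. Degree: two sheets facing apart; a quadric, so deg p = 2.
3. Symmetries: it's symmetric under z → −z, forcing even powers of z; mirror symmetry x ↦ −x ⇒ only even powers of x; the y ↦ −y reflection is a symmetry, so y appears only in even powers.
4. From the visible intercepts: no y-intercept at any integer in the box; the z-axis gridline crossings are at z ∈ {-1, 1}; the surface avoids every integer x-axis point in the box.
5. Matching integer coefficients to the picture gives p.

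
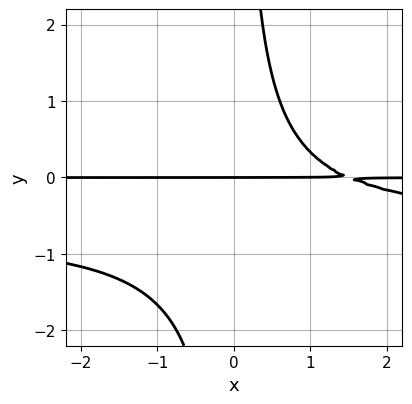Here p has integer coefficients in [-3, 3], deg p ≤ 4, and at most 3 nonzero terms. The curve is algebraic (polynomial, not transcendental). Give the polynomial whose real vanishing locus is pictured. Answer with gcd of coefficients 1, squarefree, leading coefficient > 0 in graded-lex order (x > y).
3*x*y^2 + 2*x*y - 3*y

1. Degree: no degree-2 curve has this shape, so deg p = 3.
2. From the axis intercepts and sections: the visible x-axis segment lies entirely on the curve; it crosses the y-axis at the gridline y = 0.
3. The integer polynomial consistent with all of this is the stated p.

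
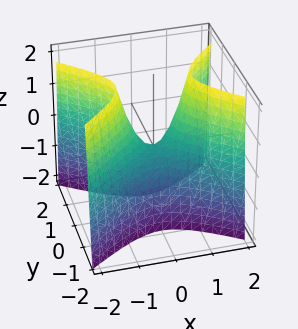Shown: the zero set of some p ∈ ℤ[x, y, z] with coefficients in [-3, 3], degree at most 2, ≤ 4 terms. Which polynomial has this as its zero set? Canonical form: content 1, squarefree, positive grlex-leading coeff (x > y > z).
2*x^2 - 3*y^2 - z

The degree is 2 — a hyperbolic paraboloid; a quadric.
Symmetries: the y ↦ −y reflection is a symmetry, so y appears only in even powers; the x ↦ −x reflection is a symmetry, so x appears only in even powers.
Observable constraints: one x-axis crossing is at x = 0; it meets the z-axis at z = 0 (among the integer gridlines).
Matching integer coefficients to the picture gives p.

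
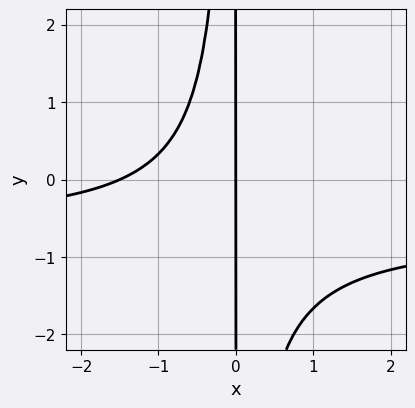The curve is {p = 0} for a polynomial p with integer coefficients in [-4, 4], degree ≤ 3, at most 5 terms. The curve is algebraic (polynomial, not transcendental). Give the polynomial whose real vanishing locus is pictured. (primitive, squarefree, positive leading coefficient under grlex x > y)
First, deg p = 3. A generic line meets the curve in up to 3 points.
Then, against the integer gridlines: every point of the y-axis in the box is on the curve; it meets the x-axis at x = 0 (among the integer gridlines).
Finally, fitting integer coefficients to these (and the overall shape) gives p.

3*x^2*y + 2*x^2 + 3*x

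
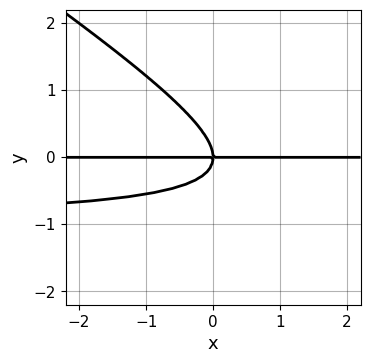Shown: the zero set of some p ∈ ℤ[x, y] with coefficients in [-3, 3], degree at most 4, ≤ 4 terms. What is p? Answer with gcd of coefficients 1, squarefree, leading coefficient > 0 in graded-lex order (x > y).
2*x*y^2 + 3*y^3 + 2*x*y

1. Degree: the shape is more complex than any degree-2 curve, so deg p = 3.
2. Against the integer gridlines: it meets the y-axis at y = 0 (among the integer gridlines); every point of the x-axis in the box is on the curve.
3. Matching integer coefficients to the picture gives p.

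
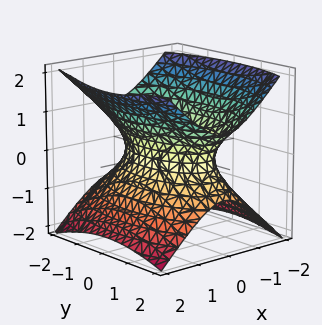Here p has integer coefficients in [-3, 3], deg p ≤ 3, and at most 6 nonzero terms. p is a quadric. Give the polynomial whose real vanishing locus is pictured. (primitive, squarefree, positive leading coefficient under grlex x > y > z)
The degree is 2 — an hourglass — one-sheet hyperboloid; a quadric.
Symmetries: it's symmetric under x → −x, forcing even powers of x; mirror symmetry z ↦ −z ⇒ only even powers of z; it's symmetric under y → −y, forcing even powers of y.
Checking where it meets the axes: the surface avoids every integer z-axis point in the box.
Matching integer coefficients to the picture gives p.

3*x^2 + y^2 - 3*z^2 - 2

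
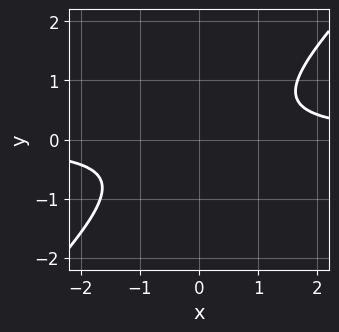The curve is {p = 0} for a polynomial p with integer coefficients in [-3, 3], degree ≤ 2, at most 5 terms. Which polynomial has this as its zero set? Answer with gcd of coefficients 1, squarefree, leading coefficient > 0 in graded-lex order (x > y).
(a) Degree: the shape is more complex than any degree-1 curve, so deg p = 2.
(b) Reading off the gridlines: it misses every integer gridline on the x-axis; the curve avoids every integer y-axis point in the box.
(c) Putting this together gives p.

3*x*y - 3*y^2 - 2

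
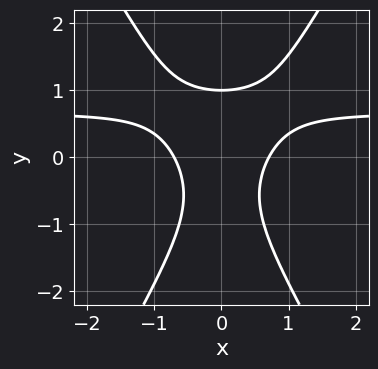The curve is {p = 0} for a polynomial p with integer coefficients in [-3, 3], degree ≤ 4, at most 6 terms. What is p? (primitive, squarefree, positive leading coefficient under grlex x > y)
First, degree: no degree-2 curve has this shape, so deg p = 3.
Then, symmetries: it's symmetric under x → −x, forcing even powers of x.
Next, checking where it meets the axes: it crosses the y-axis at the gridline y = 1.
Finally, matching integer coefficients to the picture gives p.

3*x^2*y - y^3 - 2*x^2 + 1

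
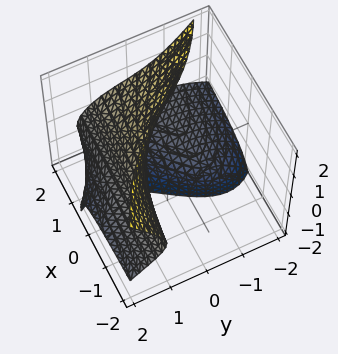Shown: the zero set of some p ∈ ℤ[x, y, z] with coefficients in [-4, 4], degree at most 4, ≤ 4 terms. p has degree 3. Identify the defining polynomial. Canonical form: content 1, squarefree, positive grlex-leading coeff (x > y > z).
1. Degree: the shape is more complex than any degree-2 surface, so deg p = 3.
2. Observable constraints: the surface avoids every integer x-axis point in the box; no z-intercept at any integer in the box.
3. Fitting integer coefficients to these (and the overall shape) gives p.

2*x*z^2 + y^3 + 3*y*z - 2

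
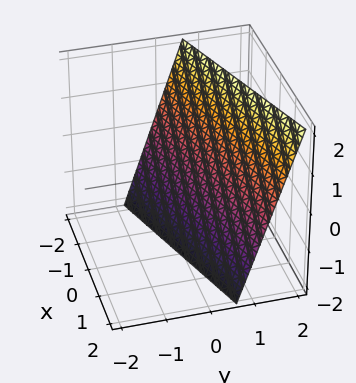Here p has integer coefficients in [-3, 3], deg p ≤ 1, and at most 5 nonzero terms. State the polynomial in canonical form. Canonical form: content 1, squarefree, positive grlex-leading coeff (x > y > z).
x - 3*y + z + 2

1. The degree is 1 — the surface is flat (a plane).
2. Checking where it meets the axes: it crosses the z-axis at the gridline z = -2; one x-axis crossing is at x = -2.
3. Matching integer coefficients to the picture gives p.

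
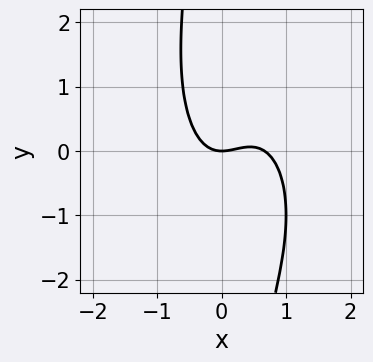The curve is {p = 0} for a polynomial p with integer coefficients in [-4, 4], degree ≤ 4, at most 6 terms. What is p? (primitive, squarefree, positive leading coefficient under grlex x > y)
3*x^3 + x*y^2 - 2*x^2 + 2*y

First, the degree is 3 — the shape is more complex than any degree-2 curve.
Then, against the integer gridlines: it meets the x-axis at x = 0 (among the integer gridlines); it crosses the y-axis at the gridline y = 0.
Finally, the integer polynomial consistent with all of this is the stated p.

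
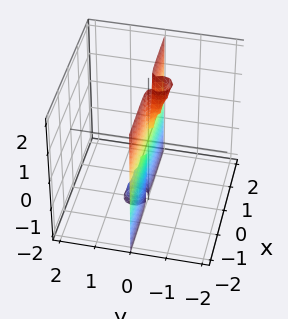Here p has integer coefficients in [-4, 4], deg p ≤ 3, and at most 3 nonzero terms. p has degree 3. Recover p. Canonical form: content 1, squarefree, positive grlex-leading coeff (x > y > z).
3*x^2*y + 3*y^3 + y^2*z

(a) The degree is 3 — no degree-2 surface has this shape.
(b) From the visible intercepts: it crosses the y-axis at the gridline y = 0; every point of the z-axis in the box is on the surface.
(c) Fitting integer coefficients to these (and the overall shape) gives p. Check: (-1, 0, 0) on the x-axis lies on the surface, and p(-1, 0, 0) = 0. ✓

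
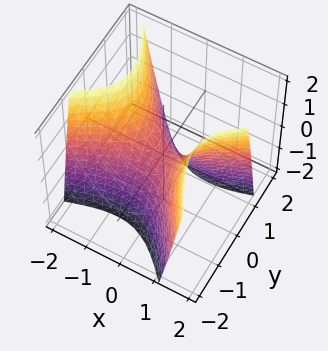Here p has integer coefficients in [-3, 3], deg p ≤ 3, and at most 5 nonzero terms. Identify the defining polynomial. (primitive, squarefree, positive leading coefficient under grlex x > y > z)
2*x^2 - 3*x*y - 3*y^2 - 2*z

(a) Degree: the shape is more complex than any degree-1 surface, so deg p = 2.
(b) Reading off the gridlines: it crosses the z-axis at the gridline z = 0; it meets the x-axis at x = 0 (among the integer gridlines).
(c) Matching integer coefficients to the picture gives p.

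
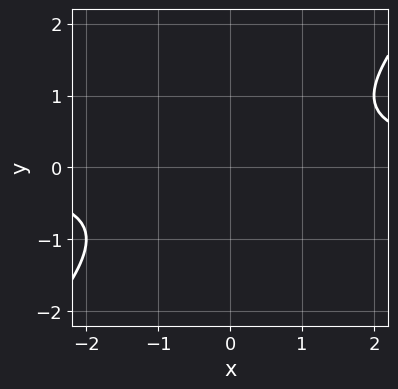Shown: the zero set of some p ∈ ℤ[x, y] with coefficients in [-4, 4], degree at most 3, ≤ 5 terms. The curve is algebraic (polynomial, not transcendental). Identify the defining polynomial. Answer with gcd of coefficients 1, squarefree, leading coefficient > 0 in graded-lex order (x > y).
First, deg p = 2. A generic line meets the curve in up to 2 points.
Next, against the integer gridlines: no y-intercept at any integer in the box; no x-intercept at any integer in the box.
Finally, assembling these constraints gives the stated polynomial.

x*y - y^2 - 1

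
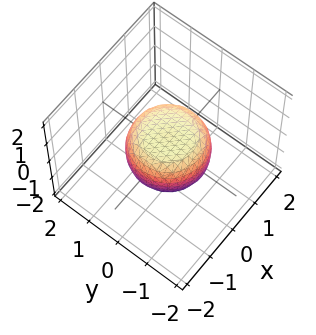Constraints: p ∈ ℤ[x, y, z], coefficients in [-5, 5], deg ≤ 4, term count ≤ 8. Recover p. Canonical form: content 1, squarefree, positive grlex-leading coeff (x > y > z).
First, the degree is 4 — a generic line meets the surface in up to 4 points.
Then, symmetry: every cross-section ⟂ z is a circle, so x, y appear only via x² + y².
Then, checking where it meets the axes: a circular section at z = 0 has radius between 1 and 2.
Finally, solving for integer coefficients yields p as stated.

2*x^4 + 4*x^2*y^2 + 2*y^4 - x^2 - y^2 + 3*z^2 - 2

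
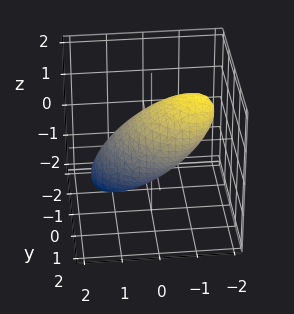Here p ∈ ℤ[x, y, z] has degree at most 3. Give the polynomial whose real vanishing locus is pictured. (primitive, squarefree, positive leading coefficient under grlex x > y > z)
deg p = 2. The shape is more complex than any degree-1 surface.
From the visible intercepts: the z-axis gridline crossings are at z ∈ {-1, 1}; the y-axis gridline crossings are at y ∈ {-1, 1}.
Fitting integer coefficients to these (and the overall shape) gives p. Check: (1, 0, 0) on the x-axis lies on the surface, and p(1, 0, 0) = 0. ✓

2*x^2 + x*y + 3*x*z + 2*y^2 + 2*z^2 - 2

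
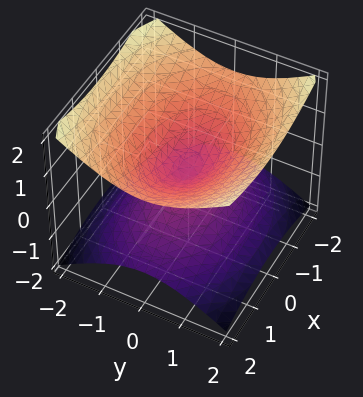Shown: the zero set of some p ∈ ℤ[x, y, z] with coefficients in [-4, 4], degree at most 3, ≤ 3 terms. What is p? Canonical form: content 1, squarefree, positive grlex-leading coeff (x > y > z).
x^2 + 2*y^2 - 3*z^2

1. Degree: a double cone through the origin; a quadric, so deg p = 2.
2. Symmetries: it's symmetric under y → −y, forcing even powers of y; the z ↦ −z reflection is a symmetry, so z appears only in even powers; it's symmetric under x → −x, forcing even powers of x.
3. Checking where it meets the axes: one z-axis crossing is at z = 0; one x-axis crossing is at x = 0; it crosses the y-axis at the gridline y = 0.
4. These observations pin down the coefficients.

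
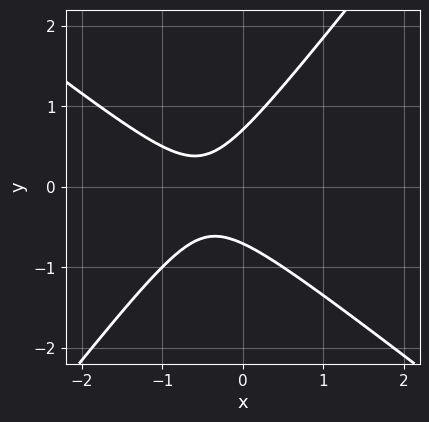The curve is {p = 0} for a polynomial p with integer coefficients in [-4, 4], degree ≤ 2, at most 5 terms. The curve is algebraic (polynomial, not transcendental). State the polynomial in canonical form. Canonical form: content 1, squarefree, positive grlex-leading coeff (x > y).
First, the degree is 2 — no degree-1 curve has this shape.
Then, against the integer gridlines: no x-intercept at any integer in the box.
Finally, fitting integer coefficients to these (and the overall shape) gives p.

2*x^2 + x*y - 2*y^2 + 2*x + 1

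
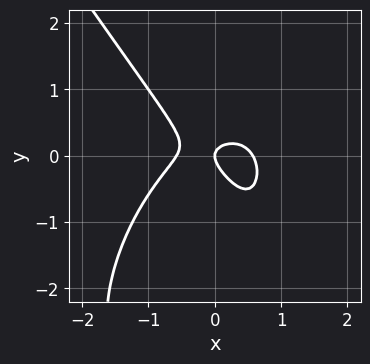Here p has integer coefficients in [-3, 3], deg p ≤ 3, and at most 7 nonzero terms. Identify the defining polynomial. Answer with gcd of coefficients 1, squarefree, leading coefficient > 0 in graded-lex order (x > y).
First, degree: no degree-2 curve has this shape, so deg p = 3.
Then, checking where it meets the axes: one x-axis crossing is at x = 0; it crosses the y-axis at the gridline y = 0.
Finally, these observations pin down the coefficients.

3*x^3 + y^3 + 2*x*y + 3*y^2 - x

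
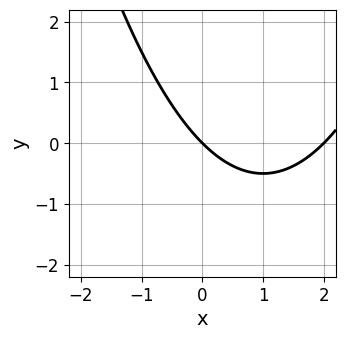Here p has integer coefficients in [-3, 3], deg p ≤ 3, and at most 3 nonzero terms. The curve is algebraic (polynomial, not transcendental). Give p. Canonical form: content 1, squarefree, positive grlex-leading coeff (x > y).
x^2 - 2*x - 2*y

The degree is 2 — no degree-1 curve has this shape.
Checking where it meets the axes: one y-axis crossing is at y = 0; the x-axis gridline crossings are at x ∈ {0, 2}.
Solving for integer coefficients yields p as stated.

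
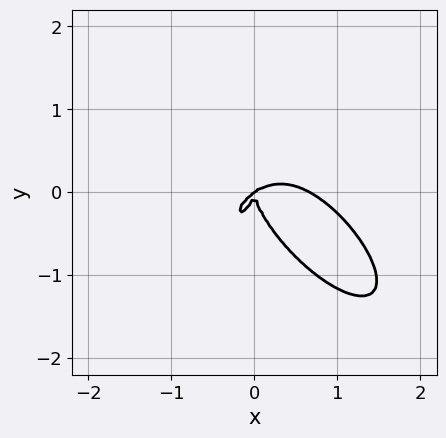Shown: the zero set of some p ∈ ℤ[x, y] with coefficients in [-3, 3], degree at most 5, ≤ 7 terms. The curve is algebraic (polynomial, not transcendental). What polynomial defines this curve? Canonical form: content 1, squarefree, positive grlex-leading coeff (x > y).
1. The degree is 4 — the shape is more complex than any degree-3 curve.
2. From the visible intercepts: it meets the x-axis at x = 0 (among the integer gridlines); it crosses the y-axis at the gridline y = 0.
3. These observations pin down the coefficients.

3*x^4 + x^3*y + 2*y^4 - 2*x^3 + 3*x^2*y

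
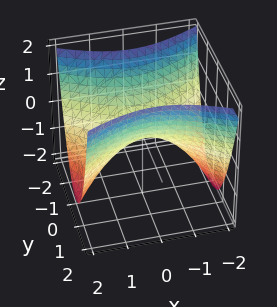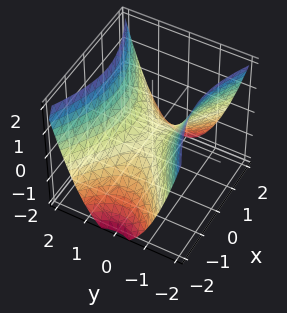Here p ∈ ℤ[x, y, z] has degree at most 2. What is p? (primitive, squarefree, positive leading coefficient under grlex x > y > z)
(a) The degree is 2 — a hyperbolic paraboloid; a quadric.
(b) Symmetries: mirror symmetry x ↦ −x ⇒ only even powers of x; it's symmetric under y → −y, forcing even powers of y.
(c) Against the integer gridlines: one z-axis crossing is at z = 0; it crosses the y-axis at the gridline y = 0; it crosses the x-axis at the gridline x = 0.
(d) Together with the visible shape, these determine p as stated.

x^2 - 2*y^2 + 2*z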